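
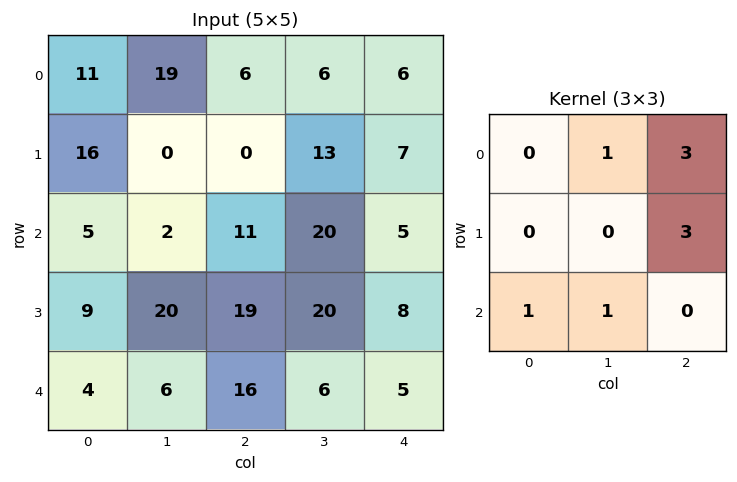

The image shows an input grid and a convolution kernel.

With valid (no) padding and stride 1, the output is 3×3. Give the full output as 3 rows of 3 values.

44 76 76
62 138 88
102 153 81

Output[0,0]: The receptive field on the input at this output position is [11 19 6 / 16 0 0 / 5 2 11]. Elementwise product with the kernel and sum: 19·1 + 6·3 + 0·3 + 5·1 + 2·1.
Output[0,1]: The receptive field on the input at this output position is [19 6 6 / 0 0 13 / 2 11 20]. Elementwise product with the kernel and sum: 6·1 + 6·3 + 13·3 + 2·1 + 11·1.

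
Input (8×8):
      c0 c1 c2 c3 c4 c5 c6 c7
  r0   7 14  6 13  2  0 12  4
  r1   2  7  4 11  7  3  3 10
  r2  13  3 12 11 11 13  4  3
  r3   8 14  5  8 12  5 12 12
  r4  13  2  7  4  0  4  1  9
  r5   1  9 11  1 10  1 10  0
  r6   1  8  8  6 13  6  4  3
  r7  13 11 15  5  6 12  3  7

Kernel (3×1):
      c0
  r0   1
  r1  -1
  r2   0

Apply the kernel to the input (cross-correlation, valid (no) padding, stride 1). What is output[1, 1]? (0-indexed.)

The receptive field on the input at this output position is [7 / 3 / 14]. Elementwise product with the kernel and sum: 7·1 + 3·-1.

4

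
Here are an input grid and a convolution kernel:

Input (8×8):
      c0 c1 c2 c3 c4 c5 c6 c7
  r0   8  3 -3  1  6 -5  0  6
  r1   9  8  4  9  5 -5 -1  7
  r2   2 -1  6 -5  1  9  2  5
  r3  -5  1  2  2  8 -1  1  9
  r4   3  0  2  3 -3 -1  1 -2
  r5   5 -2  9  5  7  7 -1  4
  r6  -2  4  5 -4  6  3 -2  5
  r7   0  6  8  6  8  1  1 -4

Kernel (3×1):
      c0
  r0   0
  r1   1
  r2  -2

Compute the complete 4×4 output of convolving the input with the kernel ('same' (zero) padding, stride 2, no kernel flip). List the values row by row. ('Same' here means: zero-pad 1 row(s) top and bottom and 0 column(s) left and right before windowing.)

-10 -11 -4 2
12 2 -15 0
-7 -16 -17 3
-2 -11 -10 -4

Output[0,0]: The receptive field on the zero-padded input at this output position is [0 / 8 / 9]. Elementwise product with the kernel and sum: 8·1 + 9·-2.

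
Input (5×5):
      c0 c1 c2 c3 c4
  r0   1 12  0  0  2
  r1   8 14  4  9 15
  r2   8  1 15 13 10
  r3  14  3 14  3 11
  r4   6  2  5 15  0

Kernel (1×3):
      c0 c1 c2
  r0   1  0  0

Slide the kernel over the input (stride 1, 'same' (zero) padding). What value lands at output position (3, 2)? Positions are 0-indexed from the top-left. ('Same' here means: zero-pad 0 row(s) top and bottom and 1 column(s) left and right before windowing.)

3

The receptive field on the zero-padded input at this output position is [3 14 3]. Elementwise product with the kernel and sum: 3·1.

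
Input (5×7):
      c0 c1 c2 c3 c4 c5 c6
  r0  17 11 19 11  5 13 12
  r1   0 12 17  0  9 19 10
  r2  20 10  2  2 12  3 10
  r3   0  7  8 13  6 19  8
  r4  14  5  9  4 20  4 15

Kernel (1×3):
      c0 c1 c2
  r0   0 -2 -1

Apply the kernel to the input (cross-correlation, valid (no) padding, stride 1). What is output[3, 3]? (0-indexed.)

-31

The receptive field on the input at this output position is [13 6 19]. Elementwise product with the kernel and sum: 6·-2 + 19·-1.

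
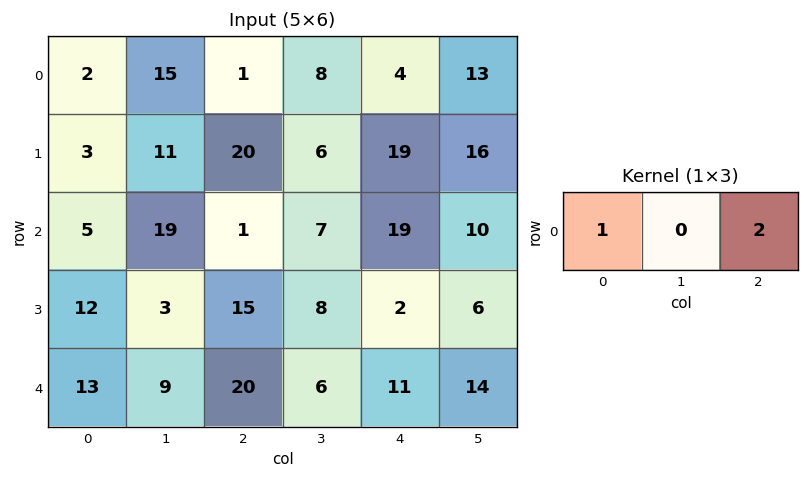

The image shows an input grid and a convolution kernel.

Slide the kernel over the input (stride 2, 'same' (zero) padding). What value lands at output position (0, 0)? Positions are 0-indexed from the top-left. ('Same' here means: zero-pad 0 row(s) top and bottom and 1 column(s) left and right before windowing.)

30

The receptive field on the zero-padded input at this output position is [0 2 15]. Elementwise product with the kernel and sum: 0·1 + 15·2.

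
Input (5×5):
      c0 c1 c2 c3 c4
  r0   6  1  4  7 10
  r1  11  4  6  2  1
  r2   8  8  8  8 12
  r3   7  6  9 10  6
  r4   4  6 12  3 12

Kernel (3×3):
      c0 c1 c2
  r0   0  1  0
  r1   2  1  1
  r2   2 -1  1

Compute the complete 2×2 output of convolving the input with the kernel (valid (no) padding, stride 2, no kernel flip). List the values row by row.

Output[0,0]: The receptive field on the input at this output position is [6 1 4 / 11 4 6 / 8 8 8]. Elementwise product with the kernel and sum: 1·1 + 11·2 + 4·1 + 6·1 + 8·2 + 8·-1 + 8·1.

49 42
51 75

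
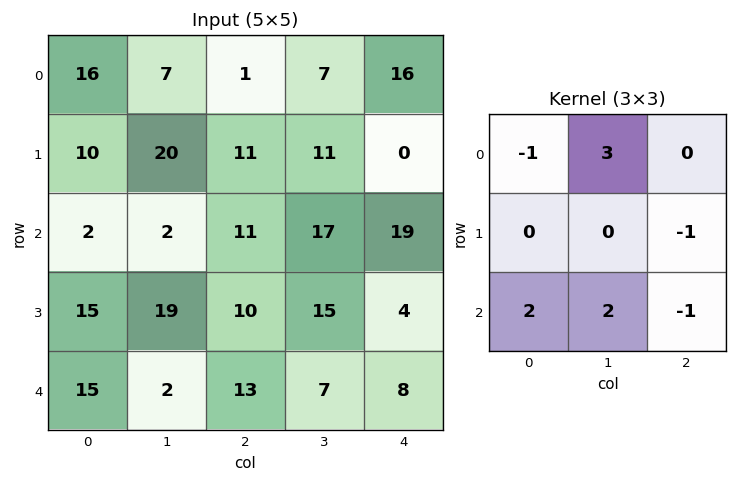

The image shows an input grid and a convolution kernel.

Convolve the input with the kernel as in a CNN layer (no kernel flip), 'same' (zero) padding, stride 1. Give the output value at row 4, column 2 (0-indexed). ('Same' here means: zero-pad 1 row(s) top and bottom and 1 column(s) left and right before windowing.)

The receptive field on the zero-padded input at this output position is [19 10 15 / 2 13 7 / 0 0 0]. Elementwise product with the kernel and sum: 19·-1 + 10·3 + 7·-1 + 0·2 + 0·2 + 0·-1.

4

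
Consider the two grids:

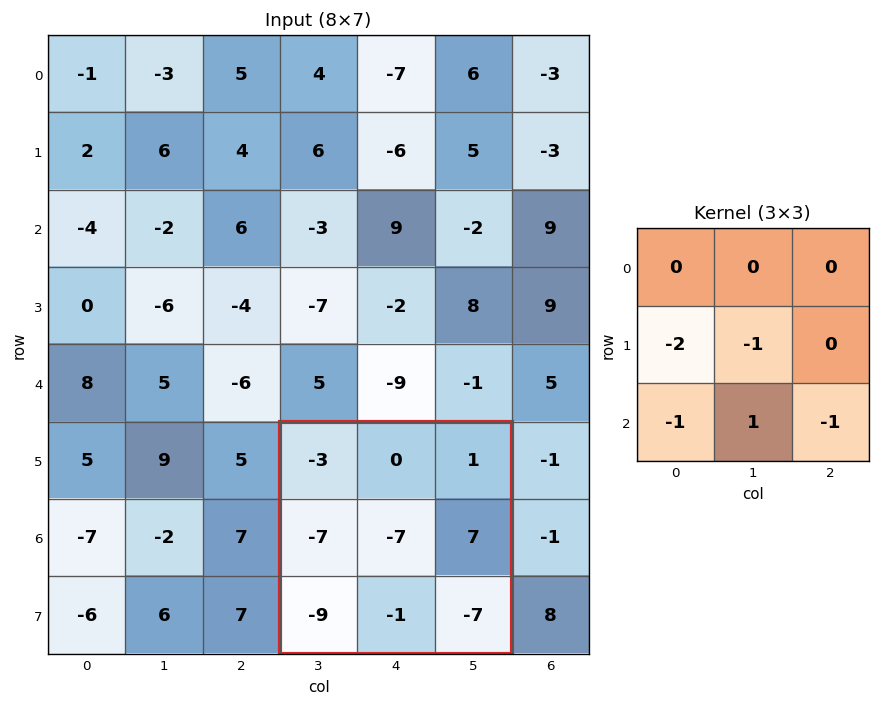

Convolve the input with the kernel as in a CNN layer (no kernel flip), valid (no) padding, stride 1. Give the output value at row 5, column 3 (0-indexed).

The receptive field on the input at this output position is [-3 0 1 / -7 -7 7 / -9 -1 -7]. Elementwise product with the kernel and sum: -7·-2 + -7·-1 + -9·-1 + -1·1 + -7·-1.

36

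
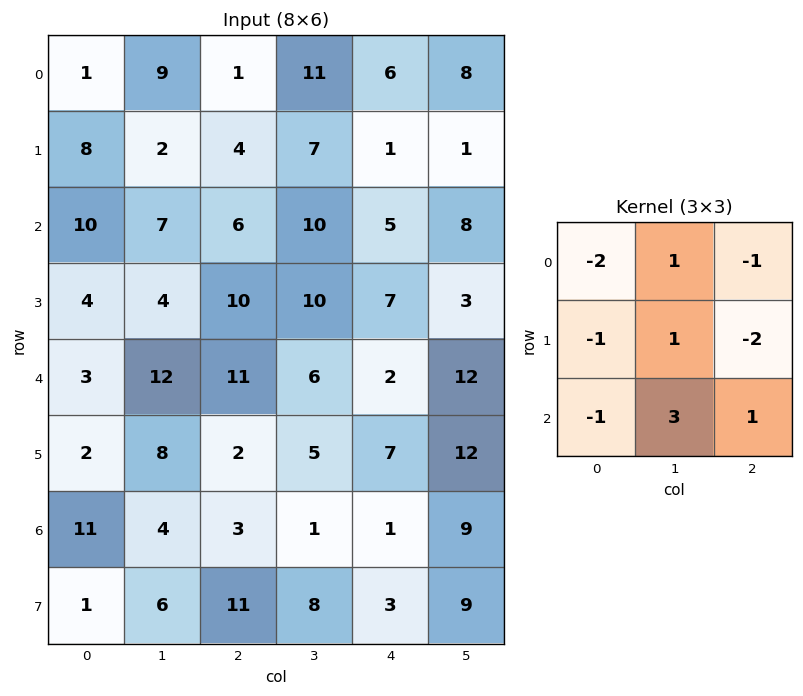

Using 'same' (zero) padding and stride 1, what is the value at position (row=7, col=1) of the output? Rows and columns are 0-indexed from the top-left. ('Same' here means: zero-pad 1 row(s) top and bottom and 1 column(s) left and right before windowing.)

-38

The receptive field on the zero-padded input at this output position is [11 4 3 / 1 6 11 / 0 0 0]. Elementwise product with the kernel and sum: 11·-2 + 4·1 + 3·-1 + 1·-1 + 6·1 + 11·-2 + 0·-1 + 0·3 + 0·1.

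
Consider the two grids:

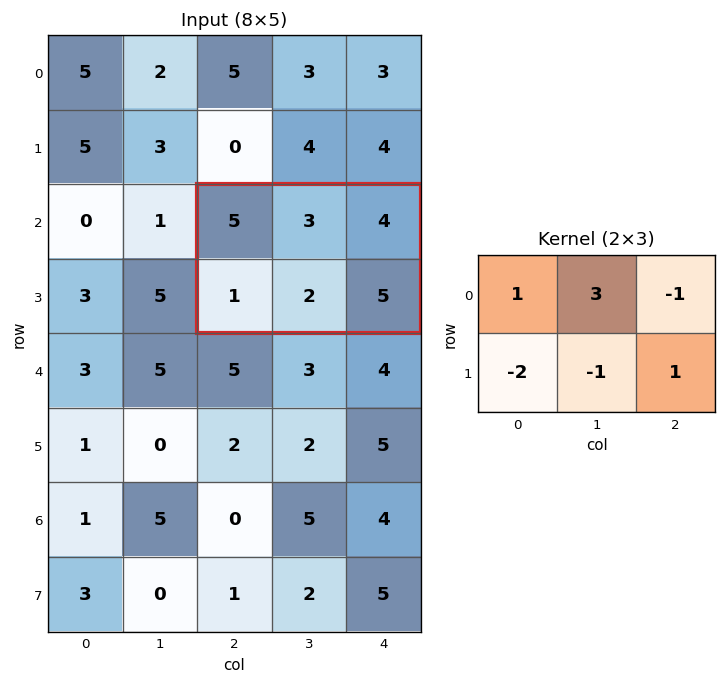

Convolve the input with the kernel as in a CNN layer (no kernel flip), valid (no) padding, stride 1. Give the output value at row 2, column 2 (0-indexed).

The receptive field on the input at this output position is [5 3 4 / 1 2 5]. Elementwise product with the kernel and sum: 5·1 + 3·3 + 4·-1 + 1·-2 + 2·-1 + 5·1.

11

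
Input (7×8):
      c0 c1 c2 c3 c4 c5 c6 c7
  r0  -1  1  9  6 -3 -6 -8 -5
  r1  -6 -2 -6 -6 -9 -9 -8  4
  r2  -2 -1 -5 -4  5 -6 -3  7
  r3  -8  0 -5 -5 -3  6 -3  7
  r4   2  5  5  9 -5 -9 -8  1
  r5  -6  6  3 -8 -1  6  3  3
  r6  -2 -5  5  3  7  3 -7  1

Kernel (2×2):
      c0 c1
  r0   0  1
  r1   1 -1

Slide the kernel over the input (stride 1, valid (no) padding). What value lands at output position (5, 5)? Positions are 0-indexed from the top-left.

The receptive field on the input at this output position is [6 3 / 3 -7]. Elementwise product with the kernel and sum: 3·1 + 3·1 + -7·-1.

13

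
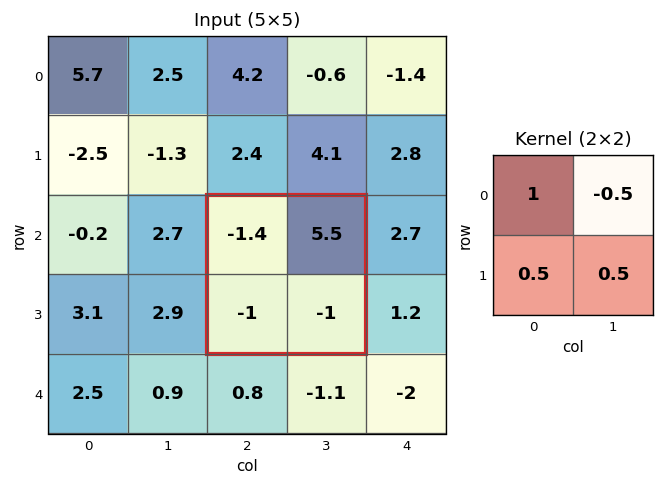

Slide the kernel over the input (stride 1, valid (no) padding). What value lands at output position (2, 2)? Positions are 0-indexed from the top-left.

The receptive field on the input at this output position is [-1.4 5.5 / -1 -1]. Elementwise product with the kernel and sum: -1.4·1 + 5.5·-0.5 + -1·0.5 + -1·0.5.

-5.15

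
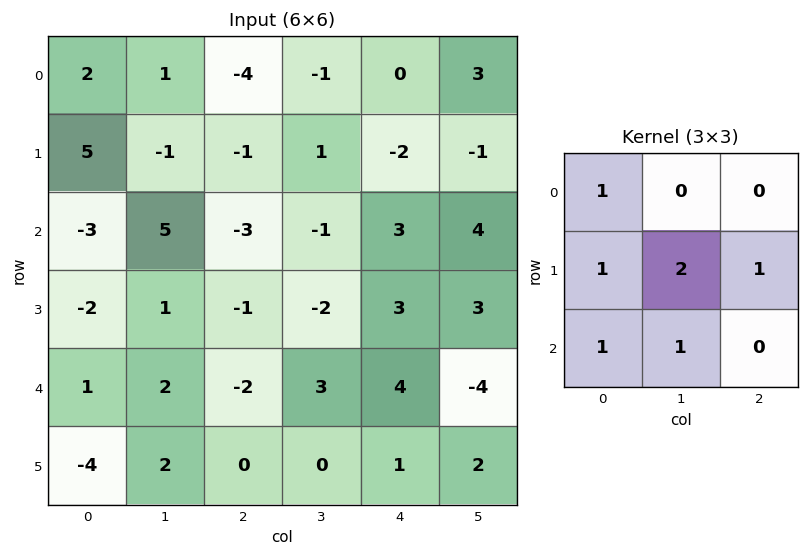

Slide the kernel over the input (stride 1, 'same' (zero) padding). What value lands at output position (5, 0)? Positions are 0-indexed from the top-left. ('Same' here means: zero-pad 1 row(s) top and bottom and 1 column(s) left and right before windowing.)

-6

The receptive field on the zero-padded input at this output position is [0 1 2 / 0 -4 2 / 0 0 0]. Elementwise product with the kernel and sum: 0·1 + 0·1 + -4·2 + 2·1 + 0·1 + 0·1.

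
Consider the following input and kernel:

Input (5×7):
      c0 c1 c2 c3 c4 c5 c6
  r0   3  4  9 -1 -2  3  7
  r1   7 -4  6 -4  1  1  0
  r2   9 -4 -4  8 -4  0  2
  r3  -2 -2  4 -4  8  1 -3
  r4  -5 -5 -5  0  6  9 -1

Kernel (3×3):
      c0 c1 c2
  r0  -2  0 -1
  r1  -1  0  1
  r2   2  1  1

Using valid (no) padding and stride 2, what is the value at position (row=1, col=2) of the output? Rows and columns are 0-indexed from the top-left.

The receptive field on the input at this output position is [-4 0 2 / 8 1 -3 / 6 9 -1]. Elementwise product with the kernel and sum: -4·-2 + 2·-1 + 8·-1 + -3·1 + 6·2 + 9·1 + -1·1.

15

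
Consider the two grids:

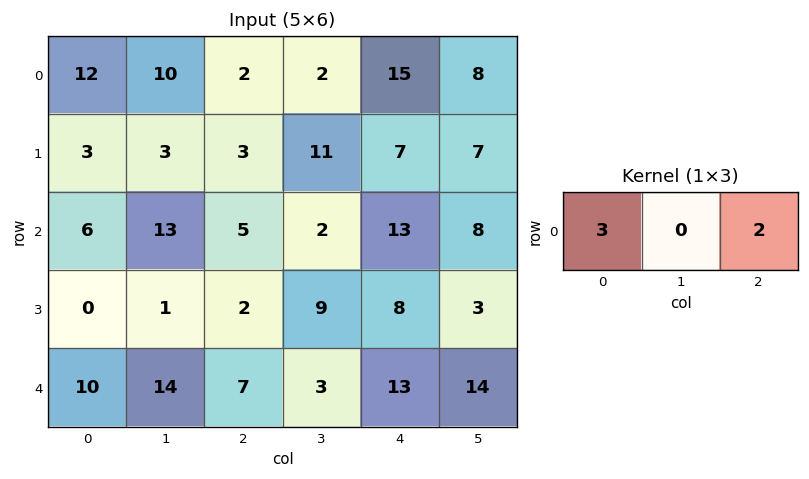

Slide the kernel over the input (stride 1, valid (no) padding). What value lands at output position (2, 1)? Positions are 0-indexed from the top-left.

The receptive field on the input at this output position is [13 5 2]. Elementwise product with the kernel and sum: 13·3 + 2·2.

43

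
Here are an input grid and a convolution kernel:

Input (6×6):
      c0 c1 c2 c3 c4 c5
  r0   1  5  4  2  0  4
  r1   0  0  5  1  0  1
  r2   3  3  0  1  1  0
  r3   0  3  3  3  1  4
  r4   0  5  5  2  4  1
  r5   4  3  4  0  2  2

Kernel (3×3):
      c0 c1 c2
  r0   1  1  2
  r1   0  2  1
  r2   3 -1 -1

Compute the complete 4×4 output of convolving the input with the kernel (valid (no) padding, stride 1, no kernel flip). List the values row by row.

25 32 6 13
10 11 14 9
5 22 19 9
29 29 26 17

Output[0,0]: The receptive field on the input at this output position is [1 5 4 / 0 0 5 / 3 3 0]. Elementwise product with the kernel and sum: 1·1 + 5·1 + 4·2 + 0·2 + 5·1 + 3·3 + 3·-1 + 0·-1.
Output[0,1]: The receptive field on the input at this output position is [5 4 2 / 0 5 1 / 3 0 1]. Elementwise product with the kernel and sum: 5·1 + 4·1 + 2·2 + 5·2 + 1·1 + 3·3 + 0·-1 + 1·-1.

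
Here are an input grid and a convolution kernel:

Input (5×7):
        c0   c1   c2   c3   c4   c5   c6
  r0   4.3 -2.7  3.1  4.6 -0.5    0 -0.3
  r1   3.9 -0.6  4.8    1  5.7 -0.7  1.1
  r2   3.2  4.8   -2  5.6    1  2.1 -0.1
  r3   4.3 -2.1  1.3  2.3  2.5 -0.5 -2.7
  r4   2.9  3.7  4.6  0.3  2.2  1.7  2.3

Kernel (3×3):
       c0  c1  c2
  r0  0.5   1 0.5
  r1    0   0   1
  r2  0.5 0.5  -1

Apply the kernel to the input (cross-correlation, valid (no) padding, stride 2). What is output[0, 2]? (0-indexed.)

2.35

The receptive field on the input at this output position is [-0.5 0 -0.3 / 5.7 -0.7 1.1 / 1 2.1 -0.1]. Elementwise product with the kernel and sum: -0.5·0.5 + 0·1 + -0.3·0.5 + 1.1·1 + 1·0.5 + 2.1·0.5 + -0.1·-1.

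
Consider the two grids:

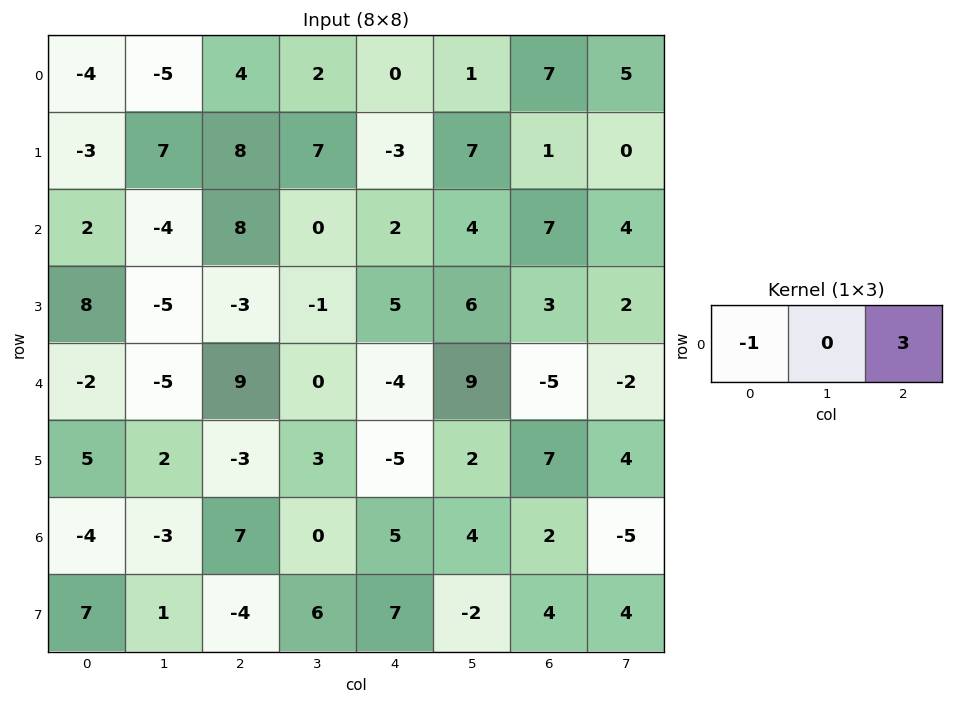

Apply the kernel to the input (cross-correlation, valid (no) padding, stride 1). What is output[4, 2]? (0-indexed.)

The receptive field on the input at this output position is [9 0 -4]. Elementwise product with the kernel and sum: 9·-1 + -4·3.

-21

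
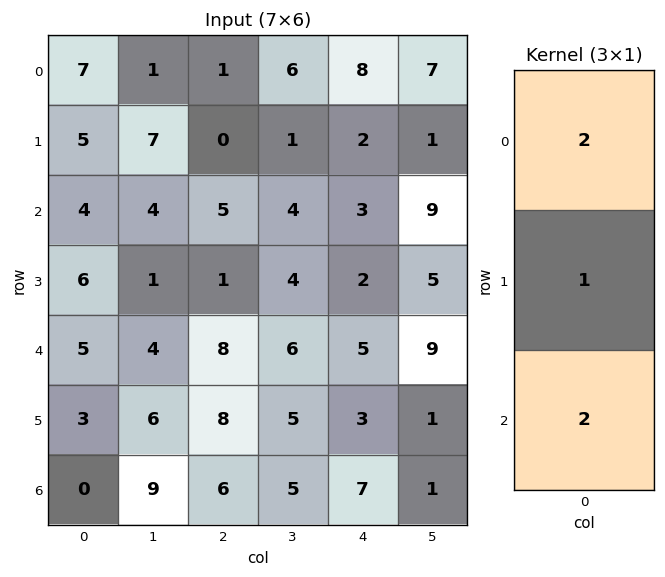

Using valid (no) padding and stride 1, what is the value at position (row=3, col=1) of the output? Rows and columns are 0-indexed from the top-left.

The receptive field on the input at this output position is [1 / 4 / 6]. Elementwise product with the kernel and sum: 1·2 + 4·1 + 6·2.

18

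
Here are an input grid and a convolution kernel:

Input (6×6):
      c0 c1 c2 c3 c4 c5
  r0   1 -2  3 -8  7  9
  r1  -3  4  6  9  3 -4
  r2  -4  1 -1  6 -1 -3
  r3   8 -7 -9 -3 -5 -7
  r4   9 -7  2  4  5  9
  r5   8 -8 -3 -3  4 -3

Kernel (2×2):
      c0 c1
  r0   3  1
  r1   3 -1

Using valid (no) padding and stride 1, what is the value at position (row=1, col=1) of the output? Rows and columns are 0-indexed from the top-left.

The receptive field on the input at this output position is [4 6 / 1 -1]. Elementwise product with the kernel and sum: 4·3 + 6·1 + 1·3 + -1·-1.

22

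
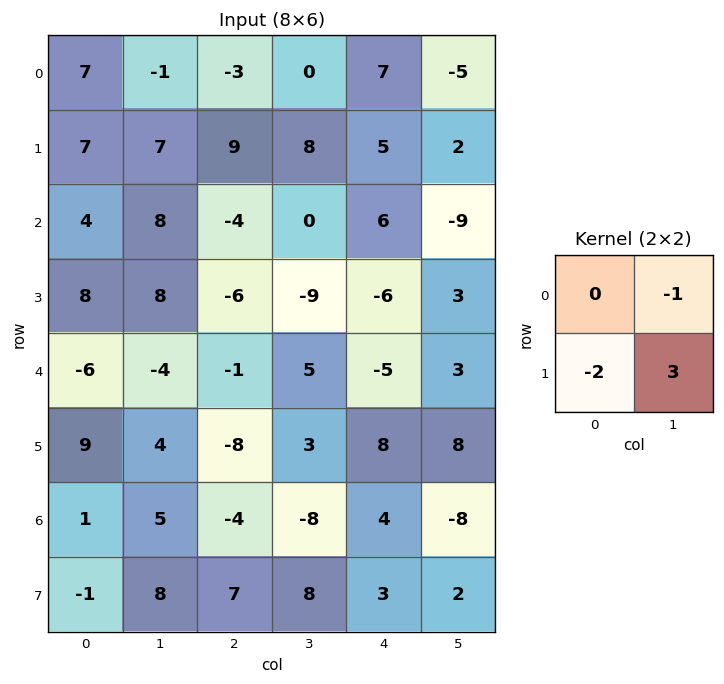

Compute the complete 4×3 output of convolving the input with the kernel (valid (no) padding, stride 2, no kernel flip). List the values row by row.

8 6 1
0 -15 30
-2 20 5
21 18 8

Output[0,0]: The receptive field on the input at this output position is [7 -1 / 7 7]. Elementwise product with the kernel and sum: -1·-1 + 7·-2 + 7·3.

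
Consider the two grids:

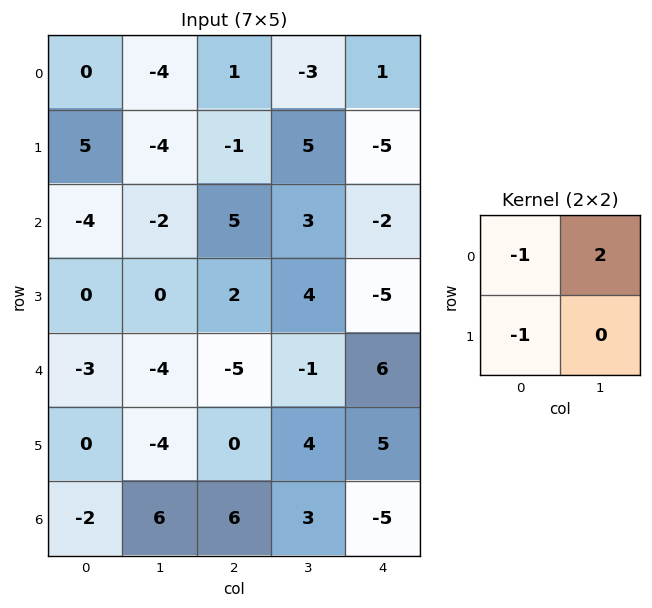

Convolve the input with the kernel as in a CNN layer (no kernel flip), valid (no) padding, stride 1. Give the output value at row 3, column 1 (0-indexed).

The receptive field on the input at this output position is [0 2 / -4 -5]. Elementwise product with the kernel and sum: 0·-1 + 2·2 + -4·-1.

8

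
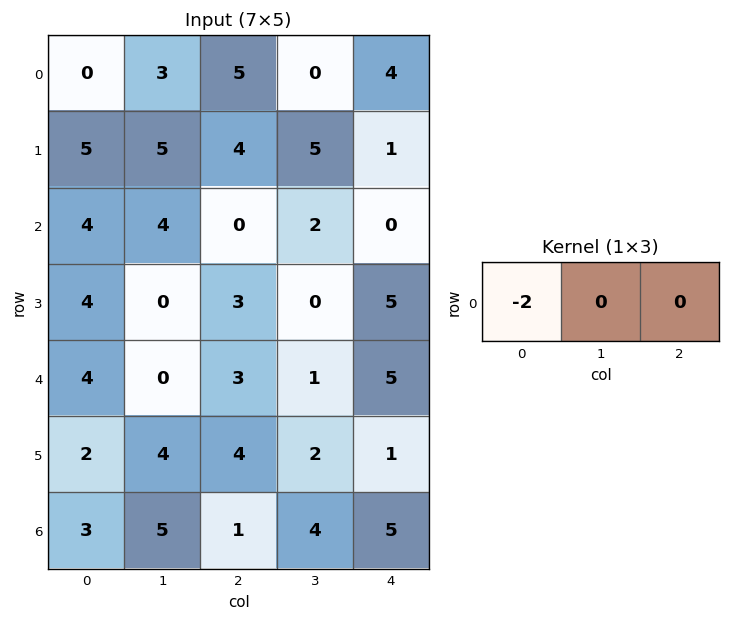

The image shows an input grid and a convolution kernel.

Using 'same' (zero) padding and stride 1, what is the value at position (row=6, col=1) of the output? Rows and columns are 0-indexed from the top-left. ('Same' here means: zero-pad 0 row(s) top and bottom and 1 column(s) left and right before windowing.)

The receptive field on the zero-padded input at this output position is [3 5 1]. Elementwise product with the kernel and sum: 3·-2.

-6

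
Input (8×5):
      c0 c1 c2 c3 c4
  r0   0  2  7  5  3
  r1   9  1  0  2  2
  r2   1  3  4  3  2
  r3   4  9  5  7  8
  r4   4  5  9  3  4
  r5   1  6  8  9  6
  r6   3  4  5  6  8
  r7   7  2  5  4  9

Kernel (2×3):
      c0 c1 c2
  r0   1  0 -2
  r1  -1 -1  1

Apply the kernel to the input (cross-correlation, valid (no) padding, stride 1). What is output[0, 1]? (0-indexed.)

-7

The receptive field on the input at this output position is [2 7 5 / 1 0 2]. Elementwise product with the kernel and sum: 2·1 + 5·-2 + 1·-1 + 0·-1 + 2·1.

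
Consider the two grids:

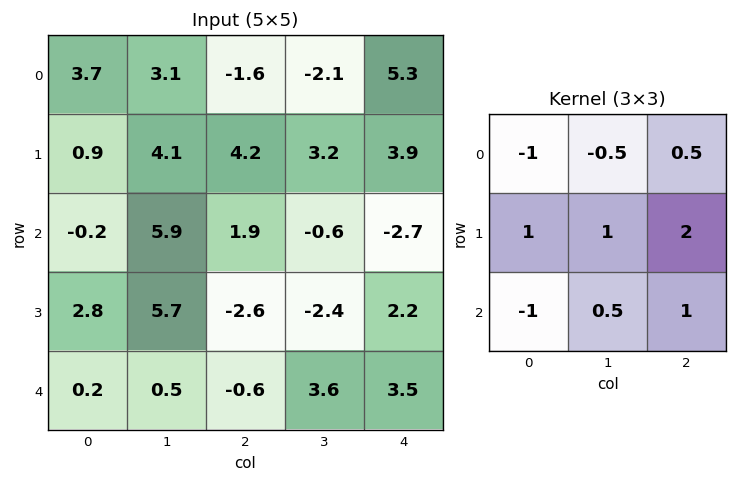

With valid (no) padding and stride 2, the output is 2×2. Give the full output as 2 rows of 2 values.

12.4 15.6
0.95 2.35

Output[0,0]: The receptive field on the input at this output position is [3.7 3.1 -1.6 / 0.9 4.1 4.2 / -0.2 5.9 1.9]. Elementwise product with the kernel and sum: 3.7·-1 + 3.1·-0.5 + -1.6·0.5 + 0.9·1 + 4.1·1 + 4.2·2 + -0.2·-1 + 5.9·0.5 + 1.9·1.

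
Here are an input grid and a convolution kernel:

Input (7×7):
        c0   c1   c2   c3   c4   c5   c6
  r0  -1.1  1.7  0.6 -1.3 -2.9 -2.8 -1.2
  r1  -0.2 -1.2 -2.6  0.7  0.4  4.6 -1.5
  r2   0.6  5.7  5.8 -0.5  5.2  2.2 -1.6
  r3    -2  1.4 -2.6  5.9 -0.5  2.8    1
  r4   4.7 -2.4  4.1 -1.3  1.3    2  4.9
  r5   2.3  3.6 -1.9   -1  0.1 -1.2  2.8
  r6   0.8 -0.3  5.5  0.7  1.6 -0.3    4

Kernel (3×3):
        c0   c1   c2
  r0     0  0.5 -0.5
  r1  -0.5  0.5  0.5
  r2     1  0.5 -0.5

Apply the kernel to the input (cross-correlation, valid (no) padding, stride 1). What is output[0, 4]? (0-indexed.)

7.65

The receptive field on the input at this output position is [-2.9 -2.8 -1.2 / 0.4 4.6 -1.5 / 5.2 2.2 -1.6]. Elementwise product with the kernel and sum: -2.8·0.5 + -1.2·-0.5 + 0.4·-0.5 + 4.6·0.5 + -1.5·0.5 + 5.2·1 + 2.2·0.5 + -1.6·-0.5.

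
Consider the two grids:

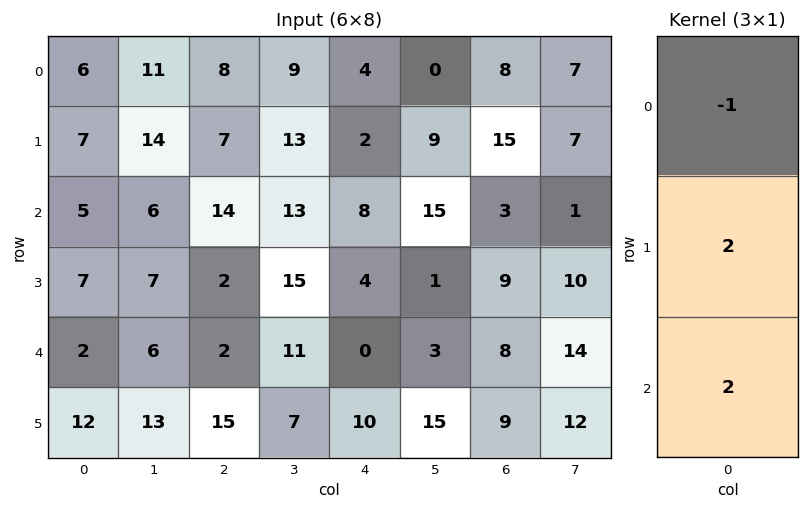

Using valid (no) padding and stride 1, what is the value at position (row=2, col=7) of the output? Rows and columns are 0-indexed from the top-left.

The receptive field on the input at this output position is [1 / 10 / 14]. Elementwise product with the kernel and sum: 1·-1 + 10·2 + 14·2.

47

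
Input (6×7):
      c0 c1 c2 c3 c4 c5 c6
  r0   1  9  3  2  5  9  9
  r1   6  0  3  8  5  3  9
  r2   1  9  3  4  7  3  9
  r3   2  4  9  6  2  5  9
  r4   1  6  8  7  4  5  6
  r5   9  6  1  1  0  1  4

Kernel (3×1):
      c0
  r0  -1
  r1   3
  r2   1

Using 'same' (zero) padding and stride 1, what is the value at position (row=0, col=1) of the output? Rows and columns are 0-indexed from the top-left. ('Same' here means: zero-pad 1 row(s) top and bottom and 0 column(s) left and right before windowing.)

27

The receptive field on the zero-padded input at this output position is [0 / 9 / 0]. Elementwise product with the kernel and sum: 0·-1 + 9·3 + 0·1.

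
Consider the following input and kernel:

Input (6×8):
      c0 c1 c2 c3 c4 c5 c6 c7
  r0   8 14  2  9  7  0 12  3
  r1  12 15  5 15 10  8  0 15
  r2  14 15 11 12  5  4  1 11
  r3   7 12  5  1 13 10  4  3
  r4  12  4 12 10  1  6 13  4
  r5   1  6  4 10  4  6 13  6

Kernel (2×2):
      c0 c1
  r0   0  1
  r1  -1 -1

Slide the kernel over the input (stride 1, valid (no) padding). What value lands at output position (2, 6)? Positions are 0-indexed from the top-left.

The receptive field on the input at this output position is [1 11 / 4 3]. Elementwise product with the kernel and sum: 11·1 + 4·-1 + 3·-1.

4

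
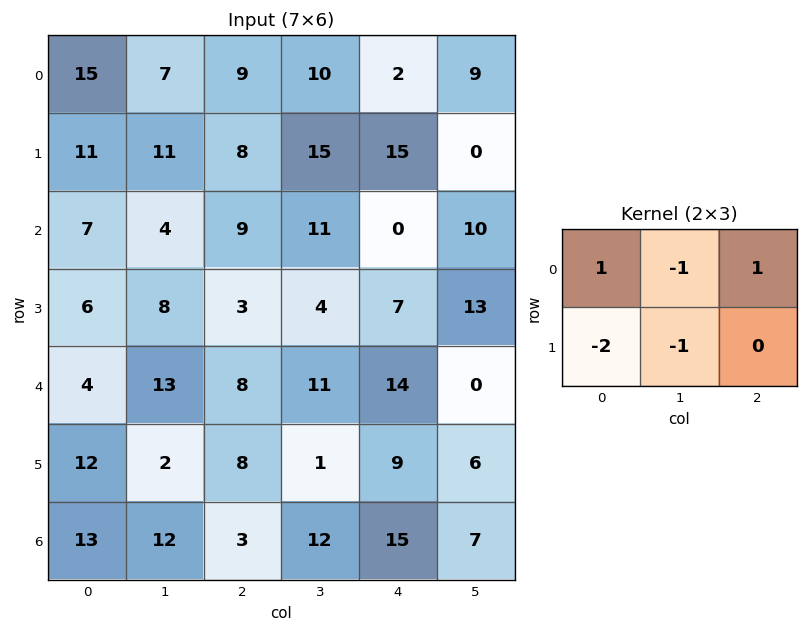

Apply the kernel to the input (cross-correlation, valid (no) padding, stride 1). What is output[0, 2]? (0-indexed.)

The receptive field on the input at this output position is [9 10 2 / 8 15 15]. Elementwise product with the kernel and sum: 9·1 + 10·-1 + 2·1 + 8·-2 + 15·-1.

-30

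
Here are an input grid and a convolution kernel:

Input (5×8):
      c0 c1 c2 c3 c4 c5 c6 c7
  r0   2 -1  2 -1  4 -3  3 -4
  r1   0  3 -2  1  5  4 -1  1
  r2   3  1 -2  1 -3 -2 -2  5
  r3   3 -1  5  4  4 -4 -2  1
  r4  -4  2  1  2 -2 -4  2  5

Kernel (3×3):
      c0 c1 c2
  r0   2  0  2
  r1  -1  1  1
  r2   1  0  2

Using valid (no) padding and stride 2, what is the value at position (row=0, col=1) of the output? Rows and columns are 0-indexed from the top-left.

12

The receptive field on the input at this output position is [2 -1 4 / -2 1 5 / -2 1 -3]. Elementwise product with the kernel and sum: 2·2 + 4·2 + -2·-1 + 1·1 + 5·1 + -2·1 + -3·2.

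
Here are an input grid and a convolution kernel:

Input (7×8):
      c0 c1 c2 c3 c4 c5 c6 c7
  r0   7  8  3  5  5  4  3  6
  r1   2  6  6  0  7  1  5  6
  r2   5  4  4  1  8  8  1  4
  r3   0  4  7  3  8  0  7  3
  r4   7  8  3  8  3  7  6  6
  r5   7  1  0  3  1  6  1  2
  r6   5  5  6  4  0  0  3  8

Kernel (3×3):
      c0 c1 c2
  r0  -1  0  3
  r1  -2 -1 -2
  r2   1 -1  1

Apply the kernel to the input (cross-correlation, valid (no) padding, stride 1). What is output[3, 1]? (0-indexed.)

The receptive field on the input at this output position is [4 7 3 / 8 3 8 / 1 0 3]. Elementwise product with the kernel and sum: 4·-1 + 3·3 + 8·-2 + 3·-1 + 8·-2 + 1·1 + 0·-1 + 3·1.

-26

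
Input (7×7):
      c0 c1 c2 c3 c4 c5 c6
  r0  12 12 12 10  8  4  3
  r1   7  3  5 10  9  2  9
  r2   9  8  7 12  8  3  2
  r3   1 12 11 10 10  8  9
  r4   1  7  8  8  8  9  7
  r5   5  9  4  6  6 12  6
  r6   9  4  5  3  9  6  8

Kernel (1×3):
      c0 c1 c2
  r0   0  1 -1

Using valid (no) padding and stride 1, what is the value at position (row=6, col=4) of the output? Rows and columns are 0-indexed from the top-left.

The receptive field on the input at this output position is [9 6 8]. Elementwise product with the kernel and sum: 6·1 + 8·-1.

-2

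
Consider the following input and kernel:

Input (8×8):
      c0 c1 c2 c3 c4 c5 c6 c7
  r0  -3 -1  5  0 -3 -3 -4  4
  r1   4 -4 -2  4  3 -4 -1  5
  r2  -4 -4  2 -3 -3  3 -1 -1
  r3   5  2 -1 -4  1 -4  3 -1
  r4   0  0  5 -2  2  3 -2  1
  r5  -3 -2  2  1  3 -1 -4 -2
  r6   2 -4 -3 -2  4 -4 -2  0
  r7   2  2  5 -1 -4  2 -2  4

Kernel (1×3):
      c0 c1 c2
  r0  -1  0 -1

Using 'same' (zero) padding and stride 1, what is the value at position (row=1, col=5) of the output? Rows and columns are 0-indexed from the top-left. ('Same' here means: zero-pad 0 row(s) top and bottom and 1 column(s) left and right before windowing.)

The receptive field on the zero-padded input at this output position is [3 -4 -1]. Elementwise product with the kernel and sum: 3·-1 + -1·-1.

-2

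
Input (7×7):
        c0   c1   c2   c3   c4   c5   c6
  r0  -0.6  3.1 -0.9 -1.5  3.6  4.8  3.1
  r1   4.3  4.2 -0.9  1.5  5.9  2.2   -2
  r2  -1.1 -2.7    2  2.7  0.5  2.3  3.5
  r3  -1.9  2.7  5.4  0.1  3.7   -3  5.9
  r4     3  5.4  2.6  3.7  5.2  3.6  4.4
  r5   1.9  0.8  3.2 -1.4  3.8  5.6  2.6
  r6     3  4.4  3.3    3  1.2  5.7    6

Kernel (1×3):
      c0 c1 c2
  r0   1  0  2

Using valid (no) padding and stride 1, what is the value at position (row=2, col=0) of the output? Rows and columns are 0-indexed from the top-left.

The receptive field on the input at this output position is [-1.1 -2.7 2]. Elementwise product with the kernel and sum: -1.1·1 + 2·2.

2.9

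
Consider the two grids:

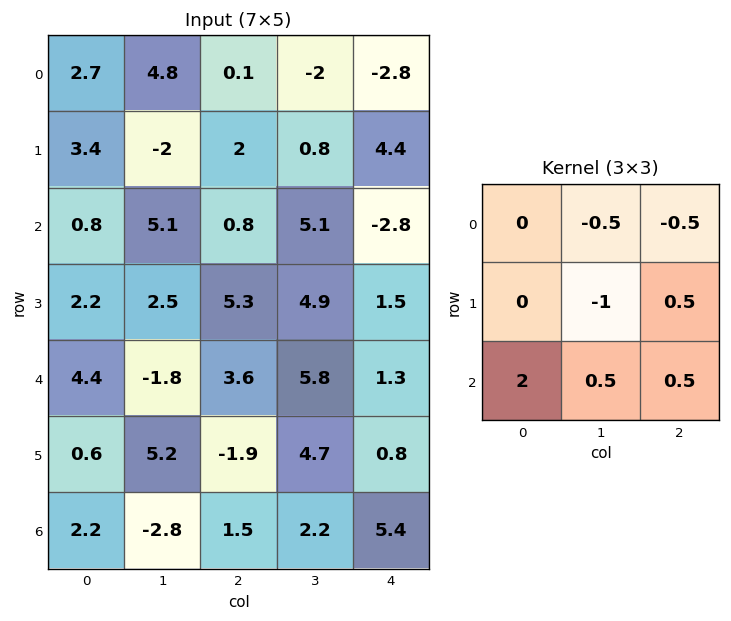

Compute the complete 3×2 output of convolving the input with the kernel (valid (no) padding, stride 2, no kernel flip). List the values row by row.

5.1 6.55
6.9 5.45
-3.3 -1.05

Output[0,0]: The receptive field on the input at this output position is [2.7 4.8 0.1 / 3.4 -2 2 / 0.8 5.1 0.8]. Elementwise product with the kernel and sum: 4.8·-0.5 + 0.1·-0.5 + -2·-1 + 2·0.5 + 0.8·2 + 5.1·0.5 + 0.8·0.5.
Output[0,1]: The receptive field on the input at this output position is [0.1 -2 -2.8 / 2 0.8 4.4 / 0.8 5.1 -2.8]. Elementwise product with the kernel and sum: -2·-0.5 + -2.8·-0.5 + 0.8·-1 + 4.4·0.5 + 0.8·2 + 5.1·0.5 + -2.8·0.5.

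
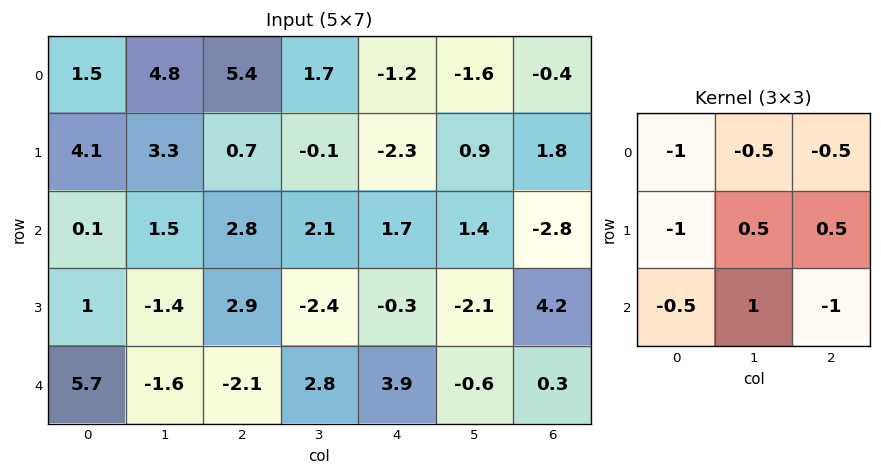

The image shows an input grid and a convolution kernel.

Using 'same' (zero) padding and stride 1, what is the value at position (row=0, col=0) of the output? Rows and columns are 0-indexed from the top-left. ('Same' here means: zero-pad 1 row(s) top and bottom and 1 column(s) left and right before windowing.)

The receptive field on the zero-padded input at this output position is [0 0 0 / 0 1.5 4.8 / 0 4.1 3.3]. Elementwise product with the kernel and sum: 0·-1 + 0·-0.5 + 0·-0.5 + 0·-1 + 1.5·0.5 + 4.8·0.5 + 0·-0.5 + 4.1·1 + 3.3·-1.

3.95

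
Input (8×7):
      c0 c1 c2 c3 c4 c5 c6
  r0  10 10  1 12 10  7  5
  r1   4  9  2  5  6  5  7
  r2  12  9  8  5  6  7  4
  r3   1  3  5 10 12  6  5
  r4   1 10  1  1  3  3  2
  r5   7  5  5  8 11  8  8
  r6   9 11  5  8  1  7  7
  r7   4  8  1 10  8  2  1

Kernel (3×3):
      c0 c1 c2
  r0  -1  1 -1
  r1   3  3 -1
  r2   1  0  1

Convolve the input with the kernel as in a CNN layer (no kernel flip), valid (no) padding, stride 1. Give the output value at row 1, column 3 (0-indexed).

The receptive field on the input at this output position is [5 6 5 / 5 6 7 / 10 12 6]. Elementwise product with the kernel and sum: 5·-1 + 6·1 + 5·-1 + 5·3 + 6·3 + 7·-1 + 10·1 + 6·1.

38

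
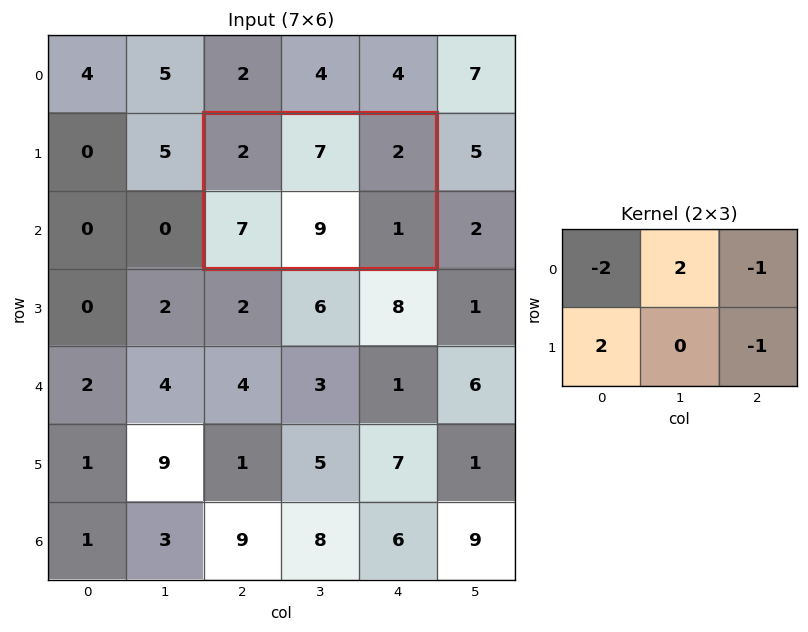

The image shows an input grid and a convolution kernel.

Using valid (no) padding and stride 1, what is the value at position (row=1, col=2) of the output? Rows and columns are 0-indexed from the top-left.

The receptive field on the input at this output position is [2 7 2 / 7 9 1]. Elementwise product with the kernel and sum: 2·-2 + 7·2 + 2·-1 + 7·2 + 1·-1.

21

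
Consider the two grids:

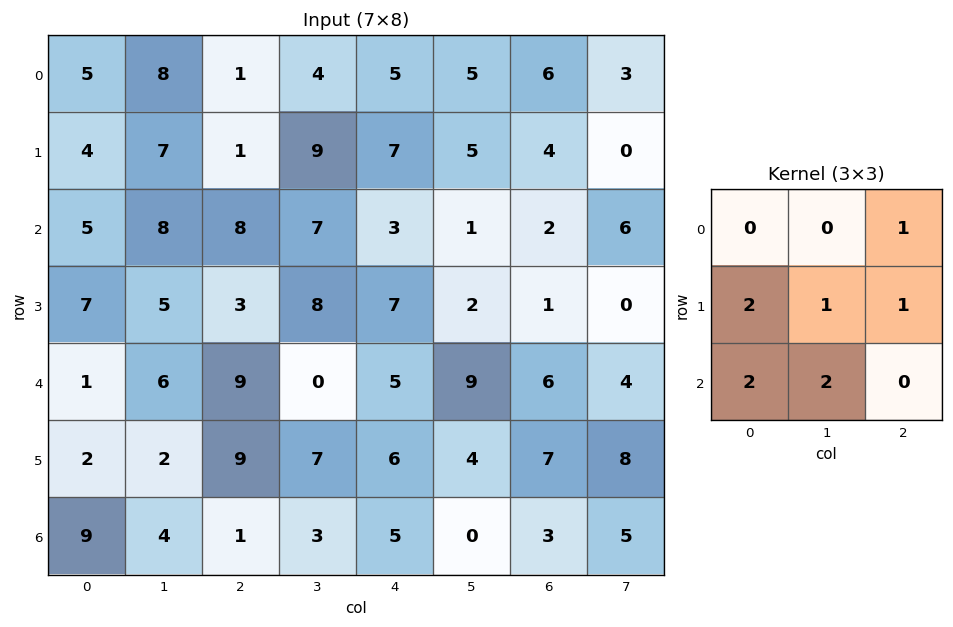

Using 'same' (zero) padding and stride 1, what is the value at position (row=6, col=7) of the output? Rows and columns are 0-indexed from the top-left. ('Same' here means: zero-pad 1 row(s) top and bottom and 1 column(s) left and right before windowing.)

The receptive field on the zero-padded input at this output position is [7 8 0 / 3 5 0 / 0 0 0]. Elementwise product with the kernel and sum: 0·1 + 3·2 + 5·1 + 0·1 + 0·2 + 0·2.

11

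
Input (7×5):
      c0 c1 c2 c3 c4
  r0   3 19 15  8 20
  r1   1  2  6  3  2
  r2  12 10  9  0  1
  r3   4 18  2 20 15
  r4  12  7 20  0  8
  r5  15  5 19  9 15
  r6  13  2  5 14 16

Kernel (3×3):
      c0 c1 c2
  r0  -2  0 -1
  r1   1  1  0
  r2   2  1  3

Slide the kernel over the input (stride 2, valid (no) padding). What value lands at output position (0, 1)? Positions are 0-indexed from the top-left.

-20

The receptive field on the input at this output position is [15 8 20 / 6 3 2 / 9 0 1]. Elementwise product with the kernel and sum: 15·-2 + 20·-1 + 6·1 + 3·1 + 9·2 + 0·1 + 1·3.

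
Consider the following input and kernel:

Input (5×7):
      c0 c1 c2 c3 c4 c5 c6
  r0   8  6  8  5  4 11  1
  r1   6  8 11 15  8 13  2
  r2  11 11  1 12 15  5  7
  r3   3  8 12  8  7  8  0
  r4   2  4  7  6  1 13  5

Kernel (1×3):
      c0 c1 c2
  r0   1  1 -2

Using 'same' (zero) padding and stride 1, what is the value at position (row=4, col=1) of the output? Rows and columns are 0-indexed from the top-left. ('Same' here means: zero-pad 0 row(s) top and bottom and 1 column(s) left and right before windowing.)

The receptive field on the zero-padded input at this output position is [2 4 7]. Elementwise product with the kernel and sum: 2·1 + 4·1 + 7·-2.

-8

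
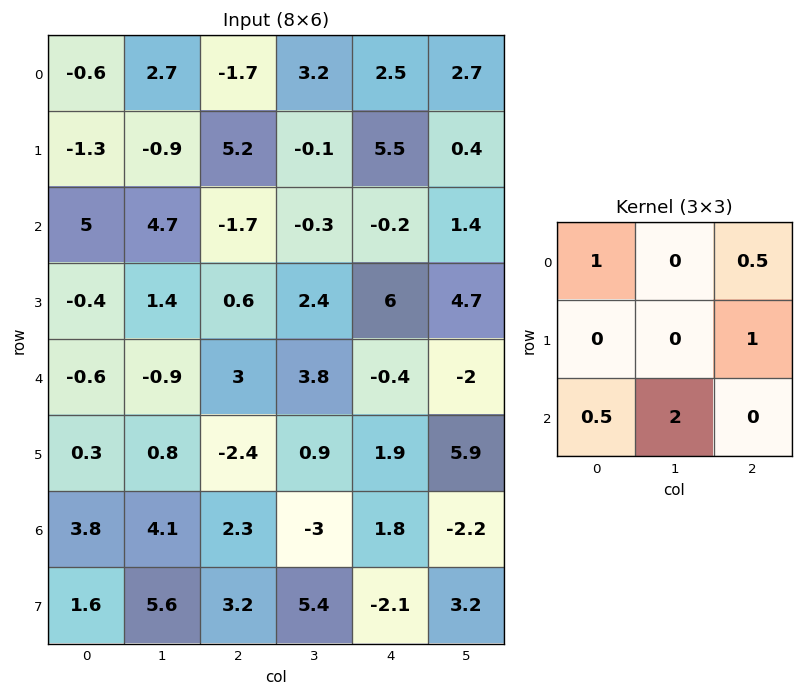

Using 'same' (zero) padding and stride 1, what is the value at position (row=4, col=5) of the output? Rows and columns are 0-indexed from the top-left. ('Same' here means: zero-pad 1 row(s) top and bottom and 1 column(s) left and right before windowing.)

The receptive field on the zero-padded input at this output position is [6 4.7 0 / -0.4 -2 0 / 1.9 5.9 0]. Elementwise product with the kernel and sum: 6·1 + 0·0.5 + 0·1 + 1.9·0.5 + 5.9·2.

18.75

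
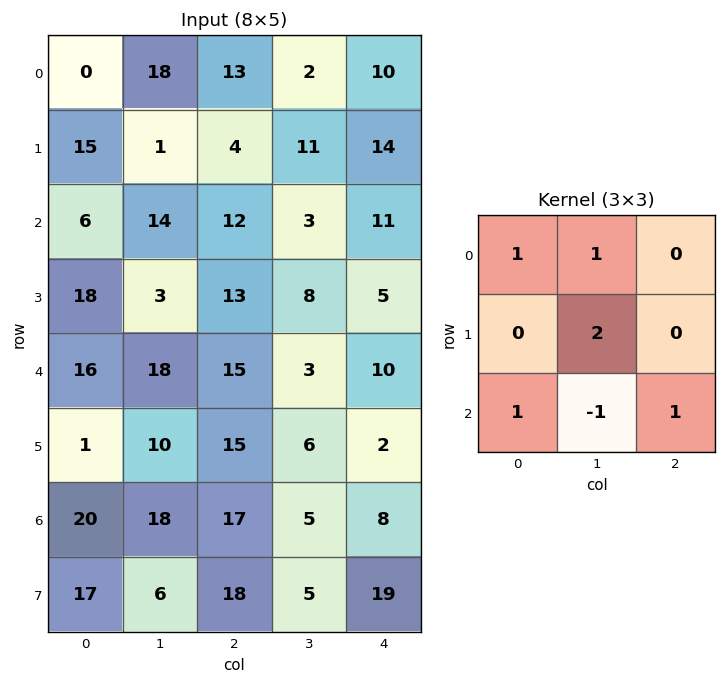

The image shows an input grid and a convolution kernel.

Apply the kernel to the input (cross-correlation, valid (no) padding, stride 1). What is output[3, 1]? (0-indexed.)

47

The receptive field on the input at this output position is [3 13 8 / 18 15 3 / 10 15 6]. Elementwise product with the kernel and sum: 3·1 + 13·1 + 15·2 + 10·1 + 15·-1 + 6·1.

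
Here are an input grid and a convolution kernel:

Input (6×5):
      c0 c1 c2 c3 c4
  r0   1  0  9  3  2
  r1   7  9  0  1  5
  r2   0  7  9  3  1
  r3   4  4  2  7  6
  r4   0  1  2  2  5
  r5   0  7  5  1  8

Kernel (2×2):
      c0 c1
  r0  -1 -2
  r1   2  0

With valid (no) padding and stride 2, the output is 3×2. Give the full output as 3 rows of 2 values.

13 -15
-6 -11
-2 4

Output[0,0]: The receptive field on the input at this output position is [1 0 / 7 9]. Elementwise product with the kernel and sum: 1·-1 + 0·-2 + 7·2.
Output[0,1]: The receptive field on the input at this output position is [9 3 / 0 1]. Elementwise product with the kernel and sum: 9·-1 + 3·-2 + 0·2.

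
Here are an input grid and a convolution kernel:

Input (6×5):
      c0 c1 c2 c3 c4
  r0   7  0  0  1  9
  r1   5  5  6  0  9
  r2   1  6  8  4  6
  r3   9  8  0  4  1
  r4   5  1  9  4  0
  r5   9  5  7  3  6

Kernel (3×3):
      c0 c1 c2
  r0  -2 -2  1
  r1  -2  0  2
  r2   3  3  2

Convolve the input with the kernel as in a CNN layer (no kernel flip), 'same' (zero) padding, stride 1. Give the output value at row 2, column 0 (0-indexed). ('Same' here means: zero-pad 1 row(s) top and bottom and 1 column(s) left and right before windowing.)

50

The receptive field on the zero-padded input at this output position is [0 5 5 / 0 1 6 / 0 9 8]. Elementwise product with the kernel and sum: 0·-2 + 5·-2 + 5·1 + 0·-2 + 6·2 + 0·3 + 9·3 + 8·2.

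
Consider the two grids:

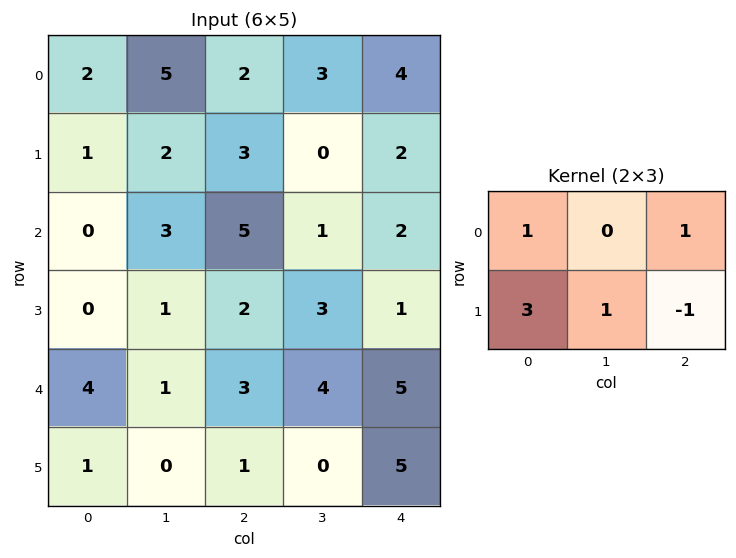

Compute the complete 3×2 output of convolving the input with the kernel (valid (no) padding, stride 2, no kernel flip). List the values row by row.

Output[0,0]: The receptive field on the input at this output position is [2 5 2 / 1 2 3]. Elementwise product with the kernel and sum: 2·1 + 2·1 + 1·3 + 2·1 + 3·-1.

6 13
4 15
9 6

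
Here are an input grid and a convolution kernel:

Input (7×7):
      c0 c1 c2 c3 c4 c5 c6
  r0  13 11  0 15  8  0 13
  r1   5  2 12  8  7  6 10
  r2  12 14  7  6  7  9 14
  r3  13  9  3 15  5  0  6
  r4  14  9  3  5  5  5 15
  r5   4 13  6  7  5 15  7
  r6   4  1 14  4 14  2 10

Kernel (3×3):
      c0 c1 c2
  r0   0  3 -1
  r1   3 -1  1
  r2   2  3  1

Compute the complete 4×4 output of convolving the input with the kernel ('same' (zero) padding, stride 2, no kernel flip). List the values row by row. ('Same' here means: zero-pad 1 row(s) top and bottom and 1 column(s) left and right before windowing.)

15 96 80 29
63 111 80 61
50 74 74 69
-4 4 0 17

Output[0,0]: The receptive field on the zero-padded input at this output position is [0 0 0 / 0 13 11 / 0 5 2]. Elementwise product with the kernel and sum: 0·3 + 0·-1 + 0·3 + 13·-1 + 11·1 + 0·2 + 5·3 + 2·1.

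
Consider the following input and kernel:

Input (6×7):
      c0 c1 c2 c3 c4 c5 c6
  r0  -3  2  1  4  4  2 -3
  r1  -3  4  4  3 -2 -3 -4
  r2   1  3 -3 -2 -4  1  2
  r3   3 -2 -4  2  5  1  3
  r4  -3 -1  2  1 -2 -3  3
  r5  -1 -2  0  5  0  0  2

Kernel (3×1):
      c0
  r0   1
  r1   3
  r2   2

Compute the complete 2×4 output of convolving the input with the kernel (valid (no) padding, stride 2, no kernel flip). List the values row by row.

Output[0,0]: The receptive field on the input at this output position is [-3 / -3 / 1]. Elementwise product with the kernel and sum: -3·1 + -3·3 + 1·2.

-10 7 -10 -11
4 -11 7 17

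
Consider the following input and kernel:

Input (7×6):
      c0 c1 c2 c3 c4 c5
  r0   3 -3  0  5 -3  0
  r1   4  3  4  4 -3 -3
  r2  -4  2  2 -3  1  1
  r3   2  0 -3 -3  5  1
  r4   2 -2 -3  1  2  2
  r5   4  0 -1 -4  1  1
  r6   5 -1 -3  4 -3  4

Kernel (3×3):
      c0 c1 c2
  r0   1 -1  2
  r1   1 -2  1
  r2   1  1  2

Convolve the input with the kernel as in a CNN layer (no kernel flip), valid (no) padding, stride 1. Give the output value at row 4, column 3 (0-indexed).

7

The receptive field on the input at this output position is [1 2 2 / -4 1 1 / 4 -3 4]. Elementwise product with the kernel and sum: 1·1 + 2·-1 + 2·2 + -4·1 + 1·-2 + 1·1 + 4·1 + -3·1 + 4·2.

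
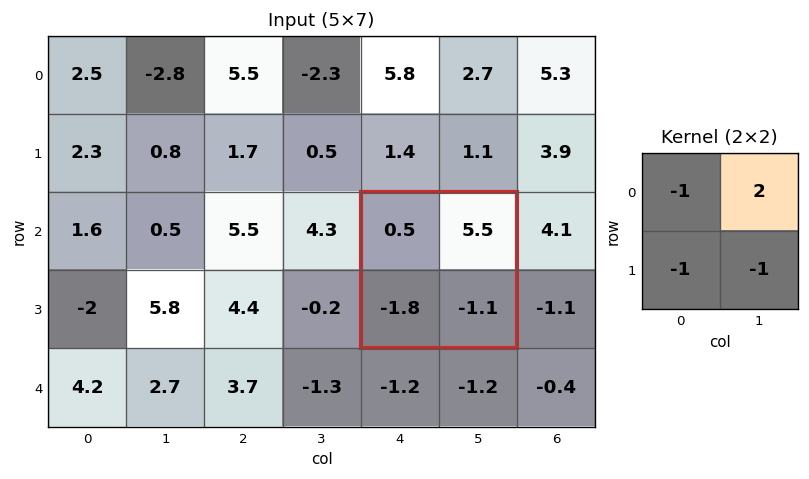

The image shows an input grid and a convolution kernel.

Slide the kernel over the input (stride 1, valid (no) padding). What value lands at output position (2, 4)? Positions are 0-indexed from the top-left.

13.4

The receptive field on the input at this output position is [0.5 5.5 / -1.8 -1.1]. Elementwise product with the kernel and sum: 0.5·-1 + 5.5·2 + -1.8·-1 + -1.1·-1.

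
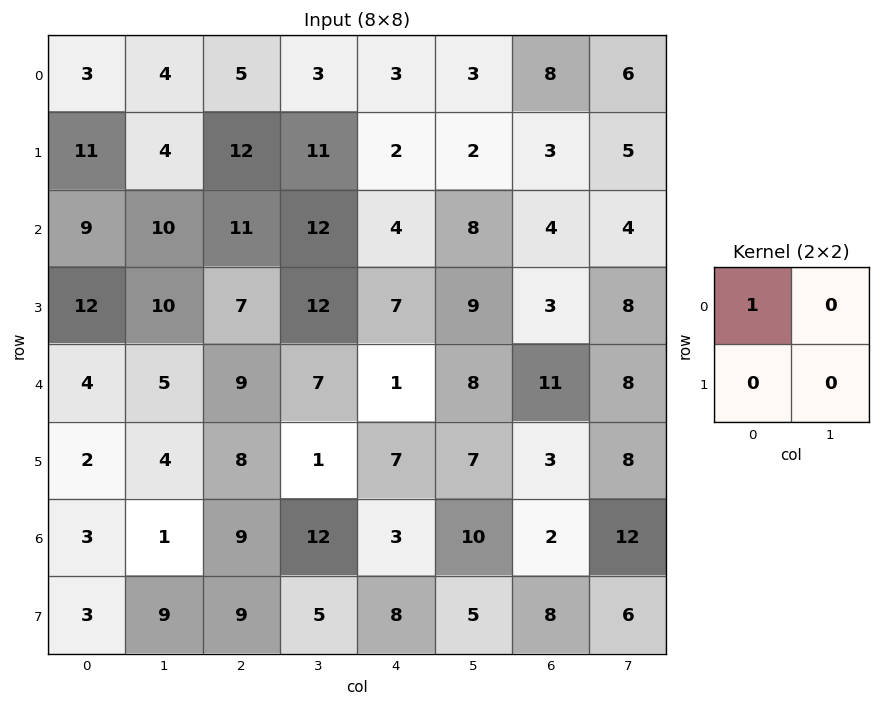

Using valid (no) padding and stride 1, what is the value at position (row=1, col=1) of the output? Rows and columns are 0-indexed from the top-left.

4

The receptive field on the input at this output position is [4 12 / 10 11]. Elementwise product with the kernel and sum: 4·1.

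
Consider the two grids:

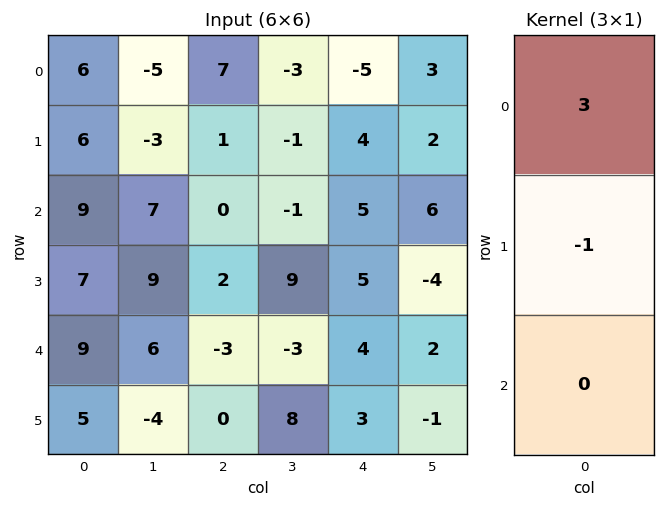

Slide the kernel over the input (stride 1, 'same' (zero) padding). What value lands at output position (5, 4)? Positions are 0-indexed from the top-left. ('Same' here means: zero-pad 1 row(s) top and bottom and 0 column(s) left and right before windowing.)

9

The receptive field on the zero-padded input at this output position is [4 / 3 / 0]. Elementwise product with the kernel and sum: 4·3 + 3·-1.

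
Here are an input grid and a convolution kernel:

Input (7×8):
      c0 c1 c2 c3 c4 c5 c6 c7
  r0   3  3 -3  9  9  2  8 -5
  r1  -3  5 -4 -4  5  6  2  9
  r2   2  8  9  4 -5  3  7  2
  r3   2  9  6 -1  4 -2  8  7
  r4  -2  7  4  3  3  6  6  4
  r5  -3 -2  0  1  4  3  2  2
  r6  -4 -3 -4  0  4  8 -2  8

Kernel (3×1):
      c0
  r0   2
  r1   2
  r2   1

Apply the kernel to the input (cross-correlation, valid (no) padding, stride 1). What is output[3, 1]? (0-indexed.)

30

The receptive field on the input at this output position is [9 / 7 / -2]. Elementwise product with the kernel and sum: 9·2 + 7·2 + -2·1.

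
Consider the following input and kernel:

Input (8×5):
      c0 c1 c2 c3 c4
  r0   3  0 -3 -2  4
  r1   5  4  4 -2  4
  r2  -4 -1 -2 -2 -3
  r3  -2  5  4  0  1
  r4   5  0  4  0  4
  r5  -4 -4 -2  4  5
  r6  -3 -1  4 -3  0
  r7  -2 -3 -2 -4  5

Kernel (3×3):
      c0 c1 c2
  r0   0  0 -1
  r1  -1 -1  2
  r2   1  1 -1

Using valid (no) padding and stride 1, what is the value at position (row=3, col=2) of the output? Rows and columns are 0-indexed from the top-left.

The receptive field on the input at this output position is [4 0 1 / 4 0 4 / -2 4 5]. Elementwise product with the kernel and sum: 1·-1 + 4·-1 + 0·-1 + 4·2 + -2·1 + 4·1 + 5·-1.

0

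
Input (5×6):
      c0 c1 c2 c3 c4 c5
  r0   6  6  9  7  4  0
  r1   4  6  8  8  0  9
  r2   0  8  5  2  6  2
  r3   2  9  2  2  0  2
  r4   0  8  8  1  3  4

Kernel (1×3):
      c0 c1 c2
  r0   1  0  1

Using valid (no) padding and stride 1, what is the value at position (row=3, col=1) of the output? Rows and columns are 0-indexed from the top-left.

The receptive field on the input at this output position is [9 2 2]. Elementwise product with the kernel and sum: 9·1 + 2·1.

11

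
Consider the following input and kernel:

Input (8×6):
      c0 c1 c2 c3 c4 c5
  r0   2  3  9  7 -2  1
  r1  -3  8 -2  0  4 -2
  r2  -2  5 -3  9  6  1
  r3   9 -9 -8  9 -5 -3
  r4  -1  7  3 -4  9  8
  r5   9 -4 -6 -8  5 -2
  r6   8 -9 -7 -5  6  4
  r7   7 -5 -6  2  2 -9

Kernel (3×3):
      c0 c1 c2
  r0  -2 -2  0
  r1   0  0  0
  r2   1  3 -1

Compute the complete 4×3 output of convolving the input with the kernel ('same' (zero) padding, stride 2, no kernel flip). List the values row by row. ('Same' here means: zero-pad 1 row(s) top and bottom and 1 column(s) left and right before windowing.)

Output[0,0]: The receptive field on the zero-padded input at this output position is [0 0 0 / 0 2 3 / 0 -3 8]. Elementwise product with the kernel and sum: 0·-2 + 0·-2 + 0·1 + -3·3 + 8·-1.
Output[0,1]: The receptive field on the zero-padded input at this output position is [0 0 0 / 3 9 7 / 8 -2 0]. Elementwise product with the kernel and sum: 0·-2 + 0·-2 + 8·1 + -2·3 + 0·-1.

-17 2 14
42 -54 -11
13 20 1
8 -5 23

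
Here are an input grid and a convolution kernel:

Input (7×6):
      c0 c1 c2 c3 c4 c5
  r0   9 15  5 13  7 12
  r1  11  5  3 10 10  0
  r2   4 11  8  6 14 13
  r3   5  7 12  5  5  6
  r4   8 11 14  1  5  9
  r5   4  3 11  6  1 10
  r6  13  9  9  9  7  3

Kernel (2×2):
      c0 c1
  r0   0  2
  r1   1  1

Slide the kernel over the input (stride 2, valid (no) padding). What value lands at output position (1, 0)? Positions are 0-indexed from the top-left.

34

The receptive field on the input at this output position is [4 11 / 5 7]. Elementwise product with the kernel and sum: 11·2 + 5·1 + 7·1.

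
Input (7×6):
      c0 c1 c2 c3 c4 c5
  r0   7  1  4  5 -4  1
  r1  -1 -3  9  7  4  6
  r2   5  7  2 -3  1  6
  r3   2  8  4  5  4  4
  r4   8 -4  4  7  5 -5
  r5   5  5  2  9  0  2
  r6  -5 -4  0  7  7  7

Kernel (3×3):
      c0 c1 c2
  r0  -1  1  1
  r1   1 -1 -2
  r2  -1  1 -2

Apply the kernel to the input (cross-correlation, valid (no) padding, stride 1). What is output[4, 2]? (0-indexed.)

The receptive field on the input at this output position is [4 7 5 / 2 9 0 / 0 7 7]. Elementwise product with the kernel and sum: 4·-1 + 7·1 + 5·1 + 2·1 + 9·-1 + 0·-2 + 0·-1 + 7·1 + 7·-2.

-6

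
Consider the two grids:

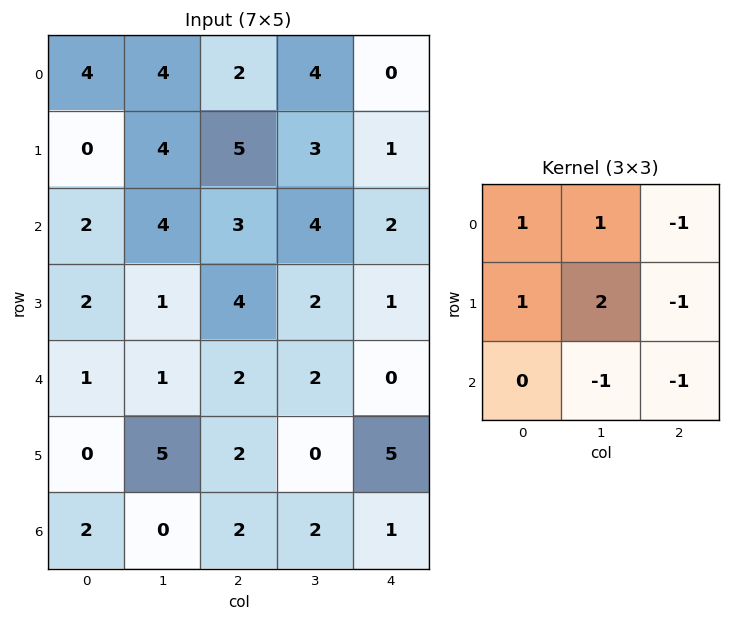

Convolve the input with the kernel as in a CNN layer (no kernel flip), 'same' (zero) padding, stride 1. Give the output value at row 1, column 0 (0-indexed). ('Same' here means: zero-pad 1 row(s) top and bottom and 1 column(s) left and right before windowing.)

-10

The receptive field on the zero-padded input at this output position is [0 4 4 / 0 0 4 / 0 2 4]. Elementwise product with the kernel and sum: 0·1 + 4·1 + 4·-1 + 0·1 + 0·2 + 4·-1 + 2·-1 + 4·-1.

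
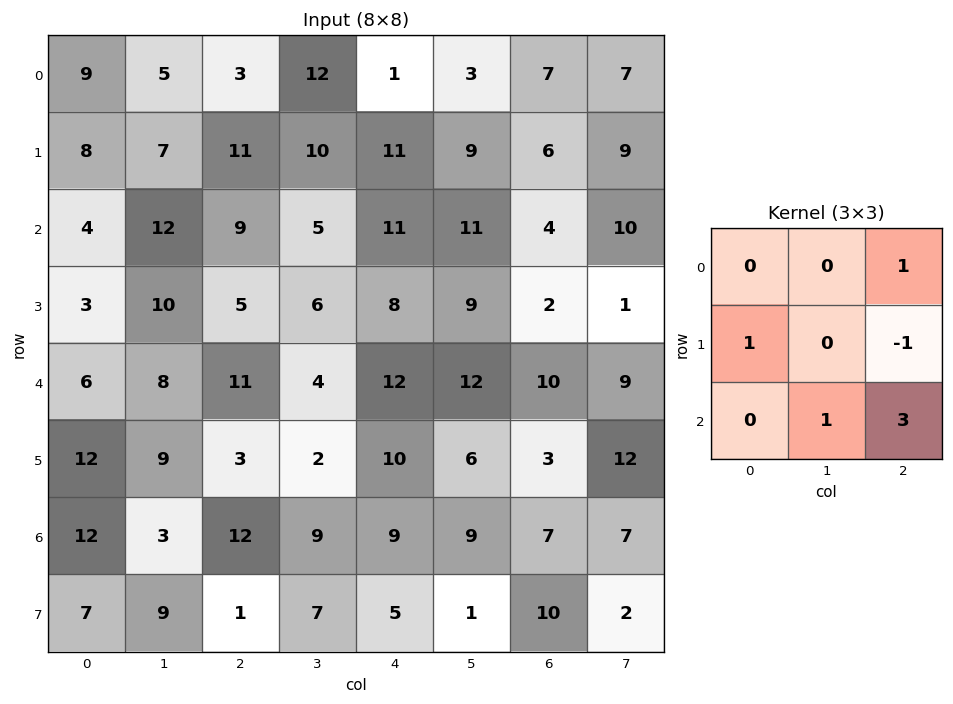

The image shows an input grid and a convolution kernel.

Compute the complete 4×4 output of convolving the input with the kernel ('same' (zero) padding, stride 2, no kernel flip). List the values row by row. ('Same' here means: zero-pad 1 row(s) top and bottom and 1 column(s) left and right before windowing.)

24 34 47 29
28 40 38 15
41 19 29 43
40 18 14 30

Output[0,0]: The receptive field on the zero-padded input at this output position is [0 0 0 / 0 9 5 / 0 8 7]. Elementwise product with the kernel and sum: 0·1 + 0·1 + 5·-1 + 8·1 + 7·3.
Output[0,1]: The receptive field on the zero-padded input at this output position is [0 0 0 / 5 3 12 / 7 11 10]. Elementwise product with the kernel and sum: 0·1 + 5·1 + 12·-1 + 11·1 + 10·3.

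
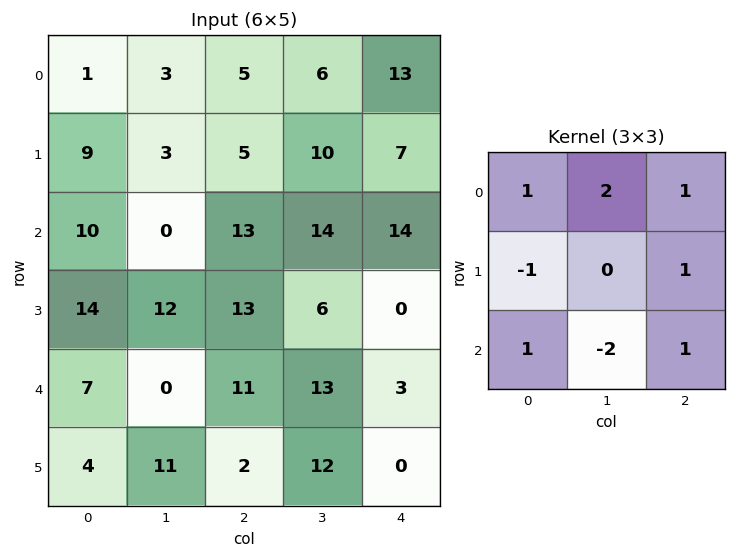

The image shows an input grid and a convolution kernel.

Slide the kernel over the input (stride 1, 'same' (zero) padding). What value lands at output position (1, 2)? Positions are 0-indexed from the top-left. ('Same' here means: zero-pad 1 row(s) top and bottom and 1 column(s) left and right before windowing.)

The receptive field on the zero-padded input at this output position is [3 5 6 / 3 5 10 / 0 13 14]. Elementwise product with the kernel and sum: 3·1 + 5·2 + 6·1 + 3·-1 + 10·1 + 0·1 + 13·-2 + 14·1.

14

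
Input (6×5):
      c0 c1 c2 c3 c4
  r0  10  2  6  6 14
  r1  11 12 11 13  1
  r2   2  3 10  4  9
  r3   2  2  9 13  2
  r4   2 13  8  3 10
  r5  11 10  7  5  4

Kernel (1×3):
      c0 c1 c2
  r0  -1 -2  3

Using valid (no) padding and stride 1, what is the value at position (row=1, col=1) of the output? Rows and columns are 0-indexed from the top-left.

The receptive field on the input at this output position is [12 11 13]. Elementwise product with the kernel and sum: 12·-1 + 11·-2 + 13·3.

5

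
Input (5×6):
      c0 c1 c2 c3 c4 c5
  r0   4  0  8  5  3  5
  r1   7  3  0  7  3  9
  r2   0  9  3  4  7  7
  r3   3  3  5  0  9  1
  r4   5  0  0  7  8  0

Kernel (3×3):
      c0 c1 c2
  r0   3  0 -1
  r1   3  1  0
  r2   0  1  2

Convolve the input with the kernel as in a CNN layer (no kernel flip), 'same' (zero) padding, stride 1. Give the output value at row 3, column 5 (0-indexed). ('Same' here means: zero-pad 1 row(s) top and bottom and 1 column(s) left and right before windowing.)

The receptive field on the zero-padded input at this output position is [7 7 0 / 9 1 0 / 8 0 0]. Elementwise product with the kernel and sum: 7·3 + 0·-1 + 9·3 + 1·1 + 0·1 + 0·2.

49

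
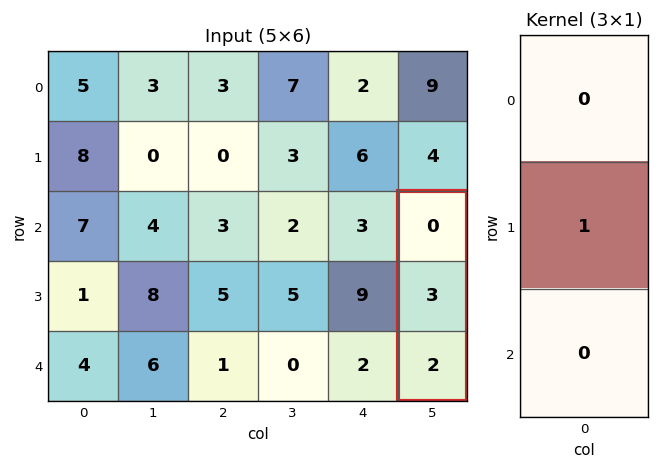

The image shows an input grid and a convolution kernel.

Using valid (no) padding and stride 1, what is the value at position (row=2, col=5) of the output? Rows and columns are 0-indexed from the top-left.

3

The receptive field on the input at this output position is [0 / 3 / 2]. Elementwise product with the kernel and sum: 3·1.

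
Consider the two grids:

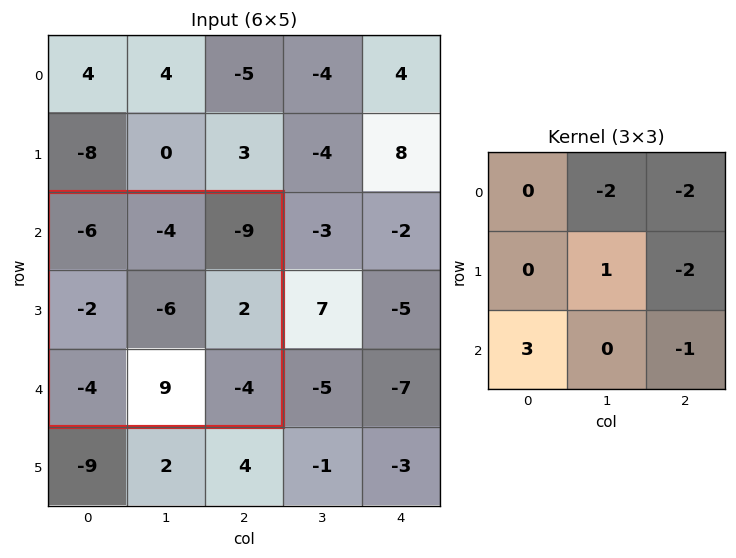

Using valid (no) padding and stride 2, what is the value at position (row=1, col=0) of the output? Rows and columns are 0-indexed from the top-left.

The receptive field on the input at this output position is [-6 -4 -9 / -2 -6 2 / -4 9 -4]. Elementwise product with the kernel and sum: -4·-2 + -9·-2 + -6·1 + 2·-2 + -4·3 + -4·-1.

8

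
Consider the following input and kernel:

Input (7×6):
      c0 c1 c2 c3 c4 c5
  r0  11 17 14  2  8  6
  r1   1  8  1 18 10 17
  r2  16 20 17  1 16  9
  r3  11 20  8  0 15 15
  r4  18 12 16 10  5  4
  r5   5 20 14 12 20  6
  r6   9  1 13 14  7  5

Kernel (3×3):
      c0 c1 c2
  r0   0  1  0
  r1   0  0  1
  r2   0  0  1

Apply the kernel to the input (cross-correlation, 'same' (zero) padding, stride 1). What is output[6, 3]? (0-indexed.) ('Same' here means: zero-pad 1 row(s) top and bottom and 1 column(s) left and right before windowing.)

19

The receptive field on the zero-padded input at this output position is [14 12 20 / 13 14 7 / 0 0 0]. Elementwise product with the kernel and sum: 12·1 + 7·1 + 0·1.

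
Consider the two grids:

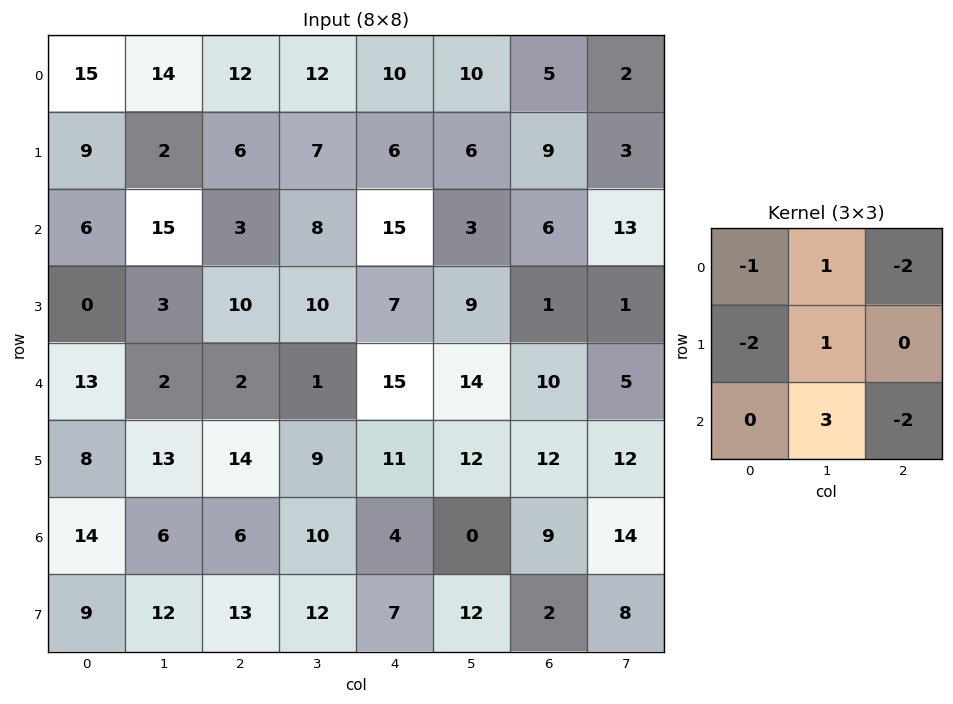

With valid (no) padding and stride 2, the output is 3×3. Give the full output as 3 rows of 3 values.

Output[0,0]: The receptive field on the input at this output position is [15 14 12 / 9 2 6 / 6 15 3]. Elementwise product with the kernel and sum: 15·-1 + 14·1 + 12·-2 + 9·-2 + 2·1 + 15·3 + 3·-2.

-2 -31 -19
8 -62 -7
-12 -28 -49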